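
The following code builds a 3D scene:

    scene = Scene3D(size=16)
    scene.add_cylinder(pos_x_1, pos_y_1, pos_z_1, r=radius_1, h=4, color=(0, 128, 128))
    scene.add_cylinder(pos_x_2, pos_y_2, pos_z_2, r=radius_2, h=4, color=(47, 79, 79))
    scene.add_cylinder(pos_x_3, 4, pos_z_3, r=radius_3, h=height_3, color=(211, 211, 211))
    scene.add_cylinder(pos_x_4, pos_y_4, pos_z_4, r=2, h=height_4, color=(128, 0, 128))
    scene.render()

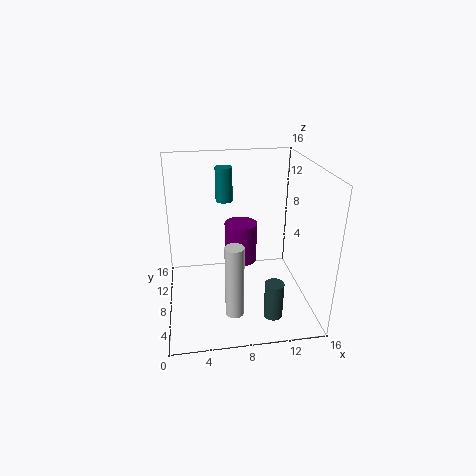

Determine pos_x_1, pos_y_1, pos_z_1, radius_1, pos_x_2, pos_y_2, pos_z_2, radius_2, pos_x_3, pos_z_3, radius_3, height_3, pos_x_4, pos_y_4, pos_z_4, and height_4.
pos_x_1 = 7
pos_y_1 = 12
pos_z_1 = 11
radius_1 = 1
pos_x_2 = 11
pos_y_2 = 3
pos_z_2 = 1
radius_2 = 1
pos_x_3 = 7
pos_z_3 = 1
radius_3 = 1
height_3 = 8
pos_x_4 = 9
pos_y_4 = 12
pos_z_4 = 3
height_4 = 5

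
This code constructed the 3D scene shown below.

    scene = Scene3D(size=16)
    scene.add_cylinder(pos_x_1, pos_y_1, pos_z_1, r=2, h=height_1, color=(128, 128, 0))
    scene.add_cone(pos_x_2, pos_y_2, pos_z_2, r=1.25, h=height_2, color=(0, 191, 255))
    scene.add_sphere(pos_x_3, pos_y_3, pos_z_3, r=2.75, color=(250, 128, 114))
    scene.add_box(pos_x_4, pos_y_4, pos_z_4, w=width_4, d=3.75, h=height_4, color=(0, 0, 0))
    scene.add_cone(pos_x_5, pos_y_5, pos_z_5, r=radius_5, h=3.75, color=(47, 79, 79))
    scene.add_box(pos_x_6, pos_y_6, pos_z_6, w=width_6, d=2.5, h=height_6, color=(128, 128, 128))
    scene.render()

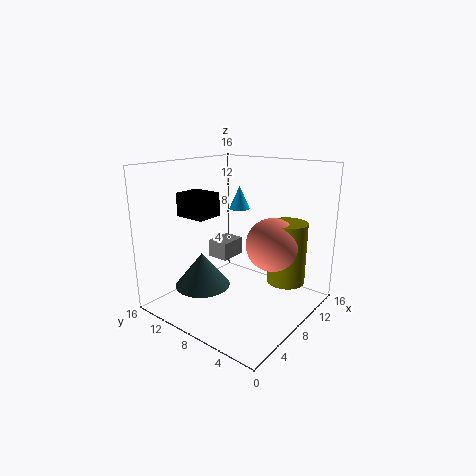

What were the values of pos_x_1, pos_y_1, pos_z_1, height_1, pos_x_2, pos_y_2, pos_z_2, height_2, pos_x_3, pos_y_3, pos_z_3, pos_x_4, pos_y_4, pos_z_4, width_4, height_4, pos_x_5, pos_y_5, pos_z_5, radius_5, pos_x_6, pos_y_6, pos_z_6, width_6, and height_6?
pos_x_1 = 9.25
pos_y_1 = 2.5
pos_z_1 = 4
height_1 = 6.5
pos_x_2 = 11.5
pos_y_2 = 10.5
pos_z_2 = 10.25
height_2 = 2.75
pos_x_3 = 8
pos_y_3 = 3.5
pos_z_3 = 8.25
pos_x_4 = 5.75
pos_y_4 = 11.5
pos_z_4 = 9.75
width_4 = 3.25
height_4 = 2.75
pos_x_5 = 4.5
pos_y_5 = 10.25
pos_z_5 = 3
radius_5 = 3
pos_x_6 = 7.5
pos_y_6 = 9.5
pos_z_6 = 5
width_6 = 3.25
height_6 = 2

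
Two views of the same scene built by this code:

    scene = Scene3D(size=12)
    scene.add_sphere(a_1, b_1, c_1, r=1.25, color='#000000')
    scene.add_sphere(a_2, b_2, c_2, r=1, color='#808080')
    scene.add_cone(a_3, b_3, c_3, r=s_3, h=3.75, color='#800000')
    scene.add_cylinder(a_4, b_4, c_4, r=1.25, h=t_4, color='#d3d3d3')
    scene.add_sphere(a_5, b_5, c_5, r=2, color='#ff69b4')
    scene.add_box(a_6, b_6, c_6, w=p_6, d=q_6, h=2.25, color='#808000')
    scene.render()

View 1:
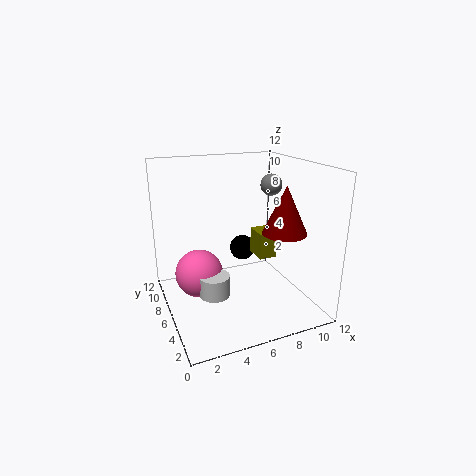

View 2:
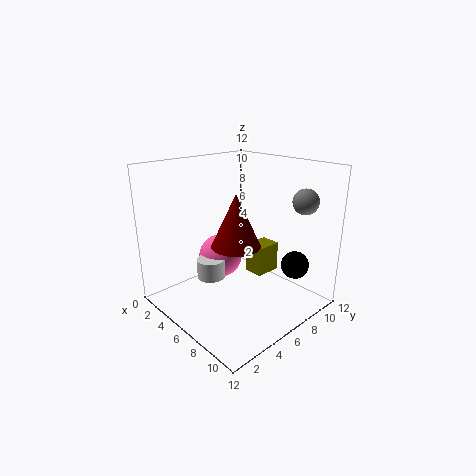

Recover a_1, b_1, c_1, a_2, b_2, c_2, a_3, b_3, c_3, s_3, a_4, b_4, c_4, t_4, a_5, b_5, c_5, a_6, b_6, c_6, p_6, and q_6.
a_1 = 8.5; b_1 = 10.75; c_1 = 2.75; a_2 = 10.5; b_2 = 8.75; c_2 = 9.5; a_3 = 8.75; b_3 = 3.25; c_3 = 7; s_3 = 1.75; a_4 = 3.5; b_4 = 5; c_4 = 1.75; t_4 = 1.75; a_5 = 2.75; b_5 = 6.75; c_5 = 3; a_6 = 7.75; b_6 = 5.25; c_6 = 4; p_6 = 1.5; q_6 = 2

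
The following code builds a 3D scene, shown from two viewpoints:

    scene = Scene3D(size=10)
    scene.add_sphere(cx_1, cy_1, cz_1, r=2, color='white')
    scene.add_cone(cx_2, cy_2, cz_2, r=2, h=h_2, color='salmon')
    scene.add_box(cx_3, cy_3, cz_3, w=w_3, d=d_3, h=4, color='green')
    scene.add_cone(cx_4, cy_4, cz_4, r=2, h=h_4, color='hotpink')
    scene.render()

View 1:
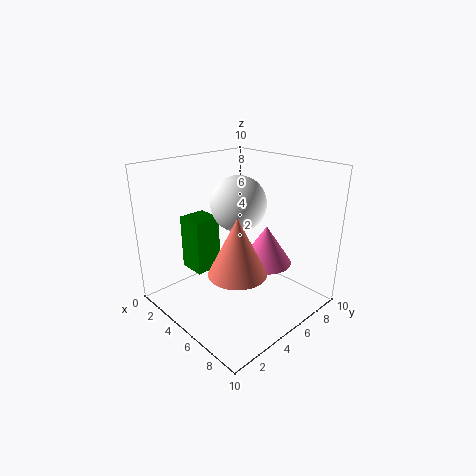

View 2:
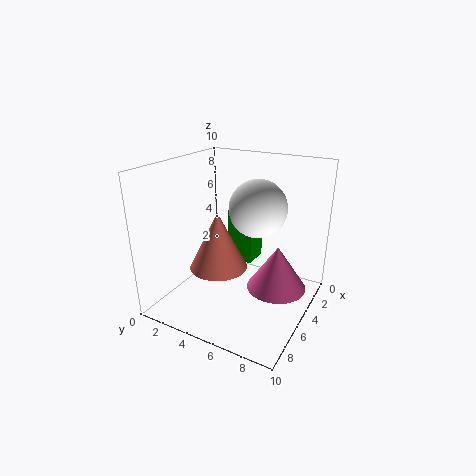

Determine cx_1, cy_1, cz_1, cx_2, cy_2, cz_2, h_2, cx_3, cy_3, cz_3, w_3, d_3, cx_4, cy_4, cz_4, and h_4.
cx_1 = 4, cy_1 = 6, cz_1 = 7, cx_2 = 6, cy_2 = 4, cz_2 = 3, h_2 = 4, cx_3 = 1, cy_3 = 3, cz_3 = 2, w_3 = 2, d_3 = 2, cx_4 = 5, cy_4 = 8, cz_4 = 2, h_4 = 3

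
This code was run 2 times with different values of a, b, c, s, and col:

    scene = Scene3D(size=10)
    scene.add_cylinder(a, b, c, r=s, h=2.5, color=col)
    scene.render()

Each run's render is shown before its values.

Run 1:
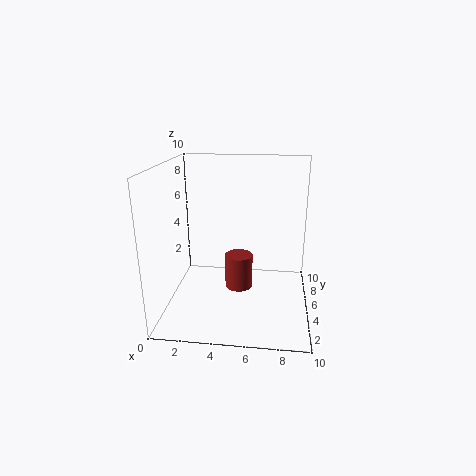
a = 5; b = 5.5; c = 1; s = 1; col = 'brown'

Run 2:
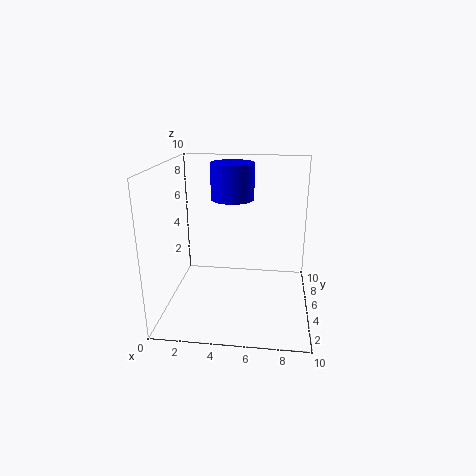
a = 4.5; b = 6; c = 7.5; s = 1.5; col = 'blue'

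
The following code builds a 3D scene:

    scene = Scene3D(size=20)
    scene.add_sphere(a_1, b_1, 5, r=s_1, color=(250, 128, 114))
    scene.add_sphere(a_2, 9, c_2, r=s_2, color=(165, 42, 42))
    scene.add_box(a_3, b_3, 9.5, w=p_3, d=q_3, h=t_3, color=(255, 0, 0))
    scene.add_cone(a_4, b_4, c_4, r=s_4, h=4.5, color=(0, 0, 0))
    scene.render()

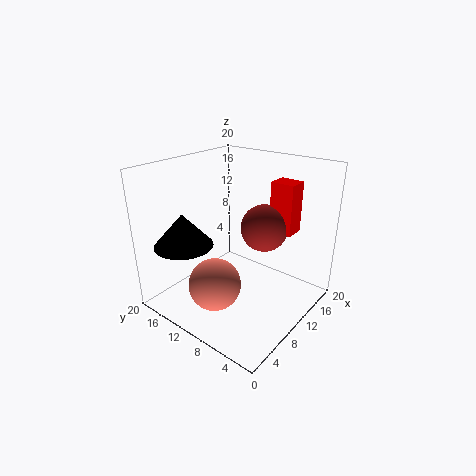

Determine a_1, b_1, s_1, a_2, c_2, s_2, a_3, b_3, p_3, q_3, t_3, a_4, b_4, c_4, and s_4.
a_1 = 5; b_1 = 10; s_1 = 3.5; a_2 = 15; c_2 = 10; s_2 = 3.5; a_3 = 15.5; b_3 = 5; p_3 = 3; q_3 = 3.5; t_3 = 7.5; a_4 = 4.5; b_4 = 15; c_4 = 9.5; s_4 = 4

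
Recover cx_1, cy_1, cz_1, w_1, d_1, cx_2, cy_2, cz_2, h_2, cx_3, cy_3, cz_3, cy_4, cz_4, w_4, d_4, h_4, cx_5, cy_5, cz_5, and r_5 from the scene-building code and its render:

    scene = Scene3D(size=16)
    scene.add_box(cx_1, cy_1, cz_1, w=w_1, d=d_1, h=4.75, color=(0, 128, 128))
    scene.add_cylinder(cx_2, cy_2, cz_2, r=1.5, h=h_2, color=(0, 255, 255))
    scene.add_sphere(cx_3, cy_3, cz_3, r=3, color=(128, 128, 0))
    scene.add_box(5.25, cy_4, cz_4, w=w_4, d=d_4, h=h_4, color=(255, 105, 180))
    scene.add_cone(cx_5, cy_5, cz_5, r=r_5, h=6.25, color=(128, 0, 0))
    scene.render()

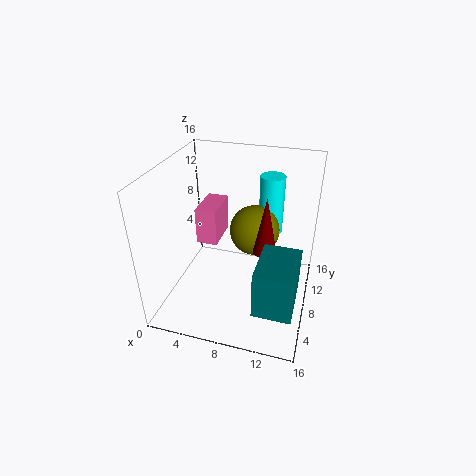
cx_1 = 11.5
cy_1 = 0.25
cz_1 = 4.75
w_1 = 3.75
d_1 = 5.25
cx_2 = 10.5
cy_2 = 14
cz_2 = 6
h_2 = 7.25
cx_3 = 9
cy_3 = 11.75
cz_3 = 7
cy_4 = 3.25
cz_4 = 10
w_4 = 2
d_4 = 3.75
h_4 = 3.5
cx_5 = 11.25
cy_5 = 7
cz_5 = 7.5
r_5 = 1.25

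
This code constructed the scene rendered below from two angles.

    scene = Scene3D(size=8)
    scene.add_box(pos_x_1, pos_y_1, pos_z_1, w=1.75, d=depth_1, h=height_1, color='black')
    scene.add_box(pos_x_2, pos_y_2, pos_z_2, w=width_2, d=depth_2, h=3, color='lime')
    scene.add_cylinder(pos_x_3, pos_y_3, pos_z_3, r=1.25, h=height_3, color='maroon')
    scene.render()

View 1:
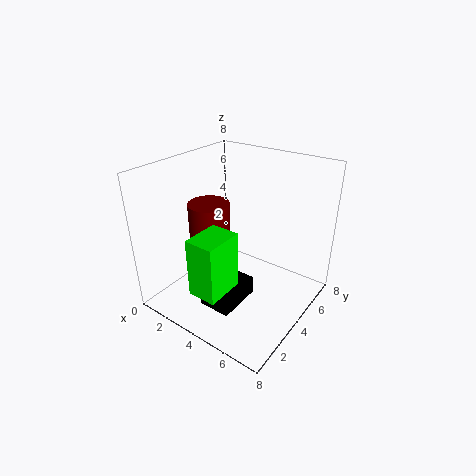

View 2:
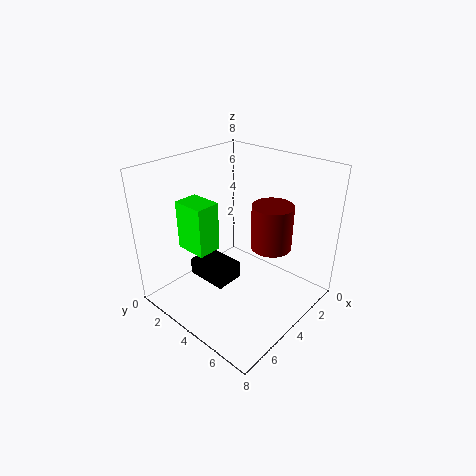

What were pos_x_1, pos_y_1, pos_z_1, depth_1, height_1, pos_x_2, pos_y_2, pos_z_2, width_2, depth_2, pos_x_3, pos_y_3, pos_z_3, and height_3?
pos_x_1 = 3.5
pos_y_1 = 1.25
pos_z_1 = 1
depth_1 = 2.5
height_1 = 1
pos_x_2 = 3.75
pos_y_2 = 0.25
pos_z_2 = 2.5
width_2 = 1.5
depth_2 = 2
pos_x_3 = 1.5
pos_y_3 = 4.5
pos_z_3 = 2.5
height_3 = 2.75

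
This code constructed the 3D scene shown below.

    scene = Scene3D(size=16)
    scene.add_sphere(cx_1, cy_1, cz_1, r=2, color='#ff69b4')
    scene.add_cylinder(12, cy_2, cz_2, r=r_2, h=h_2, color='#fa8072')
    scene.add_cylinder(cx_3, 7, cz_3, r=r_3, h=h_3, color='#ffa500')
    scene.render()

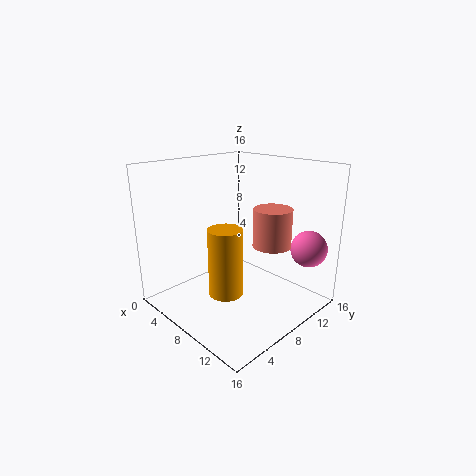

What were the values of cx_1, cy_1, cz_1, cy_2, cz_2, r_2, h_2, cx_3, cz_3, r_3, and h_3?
cx_1 = 14
cy_1 = 13
cz_1 = 7
cy_2 = 9
cz_2 = 8
r_2 = 2
h_2 = 4
cx_3 = 7
cz_3 = 1
r_3 = 2
h_3 = 8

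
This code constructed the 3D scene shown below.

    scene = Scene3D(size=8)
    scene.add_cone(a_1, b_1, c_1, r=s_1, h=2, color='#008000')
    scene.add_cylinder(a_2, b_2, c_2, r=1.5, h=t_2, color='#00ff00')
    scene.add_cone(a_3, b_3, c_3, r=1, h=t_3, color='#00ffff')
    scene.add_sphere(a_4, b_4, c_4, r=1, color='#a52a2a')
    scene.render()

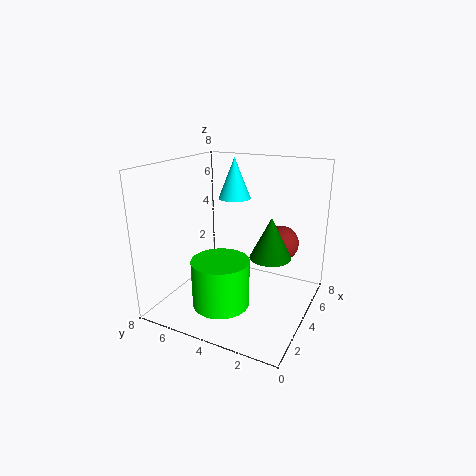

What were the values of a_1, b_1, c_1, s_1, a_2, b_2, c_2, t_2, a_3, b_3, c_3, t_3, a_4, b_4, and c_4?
a_1 = 2.5; b_1 = 1.5; c_1 = 4; s_1 = 1; a_2 = 2; b_2 = 4; c_2 = 1; t_2 = 2.5; a_3 = 6.5; b_3 = 5.5; c_3 = 5.5; t_3 = 2.5; a_4 = 5.5; b_4 = 2; c_4 = 3.5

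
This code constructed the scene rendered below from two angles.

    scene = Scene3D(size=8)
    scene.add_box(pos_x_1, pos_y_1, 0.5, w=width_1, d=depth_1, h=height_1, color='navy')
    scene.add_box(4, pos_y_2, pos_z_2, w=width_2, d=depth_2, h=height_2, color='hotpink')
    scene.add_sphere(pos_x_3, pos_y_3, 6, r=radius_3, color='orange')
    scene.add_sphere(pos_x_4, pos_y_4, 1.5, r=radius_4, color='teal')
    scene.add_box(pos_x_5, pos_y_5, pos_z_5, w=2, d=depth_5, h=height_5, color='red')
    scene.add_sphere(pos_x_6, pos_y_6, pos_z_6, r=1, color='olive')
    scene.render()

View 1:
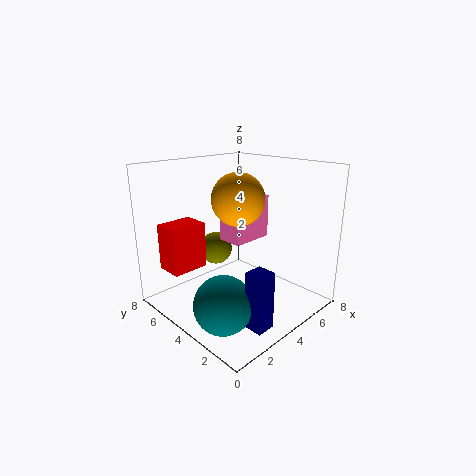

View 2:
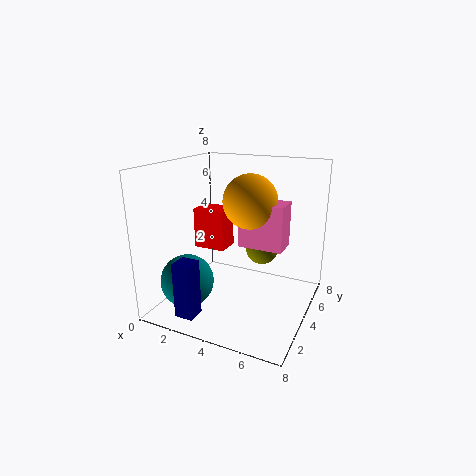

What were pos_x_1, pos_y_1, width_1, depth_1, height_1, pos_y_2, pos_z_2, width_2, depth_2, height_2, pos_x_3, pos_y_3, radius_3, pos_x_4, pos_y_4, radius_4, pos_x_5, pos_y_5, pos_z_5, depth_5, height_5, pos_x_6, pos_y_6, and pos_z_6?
pos_x_1 = 2; pos_y_1 = 0.5; width_1 = 1; depth_1 = 1; height_1 = 3; pos_y_2 = 4; pos_z_2 = 3.5; width_2 = 2.5; depth_2 = 1.5; height_2 = 2.5; pos_x_3 = 4.5; pos_y_3 = 4.5; radius_3 = 1.5; pos_x_4 = 1.5; pos_y_4 = 2.5; radius_4 = 1.5; pos_x_5 = 0.5; pos_y_5 = 5; pos_z_5 = 2.5; depth_5 = 1.5; height_5 = 2.5; pos_x_6 = 4.5; pos_y_6 = 6.5; pos_z_6 = 2.5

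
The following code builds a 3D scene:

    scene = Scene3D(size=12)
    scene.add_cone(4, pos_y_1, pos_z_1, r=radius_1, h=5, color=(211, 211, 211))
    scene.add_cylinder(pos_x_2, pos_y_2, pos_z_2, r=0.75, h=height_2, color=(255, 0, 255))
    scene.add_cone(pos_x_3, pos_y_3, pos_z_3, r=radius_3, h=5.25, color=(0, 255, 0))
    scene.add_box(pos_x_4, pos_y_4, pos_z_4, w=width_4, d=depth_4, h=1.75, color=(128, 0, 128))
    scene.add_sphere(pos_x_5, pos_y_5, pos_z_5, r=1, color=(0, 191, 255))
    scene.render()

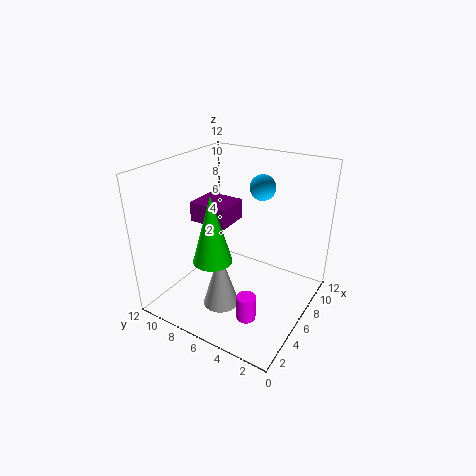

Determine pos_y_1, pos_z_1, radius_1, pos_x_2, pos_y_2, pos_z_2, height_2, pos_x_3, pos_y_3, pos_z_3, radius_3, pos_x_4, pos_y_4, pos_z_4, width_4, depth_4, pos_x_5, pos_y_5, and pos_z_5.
pos_y_1 = 6.5, pos_z_1 = 0.5, radius_1 = 1.5, pos_x_2 = 2.75, pos_y_2 = 3.25, pos_z_2 = 1.25, height_2 = 2, pos_x_3 = 2.75, pos_y_3 = 6.25, pos_z_3 = 5.5, radius_3 = 1.5, pos_x_4 = 5.75, pos_y_4 = 7.25, pos_z_4 = 6.5, width_4 = 3, depth_4 = 3.5, pos_x_5 = 6.75, pos_y_5 = 4.25, pos_z_5 = 10.5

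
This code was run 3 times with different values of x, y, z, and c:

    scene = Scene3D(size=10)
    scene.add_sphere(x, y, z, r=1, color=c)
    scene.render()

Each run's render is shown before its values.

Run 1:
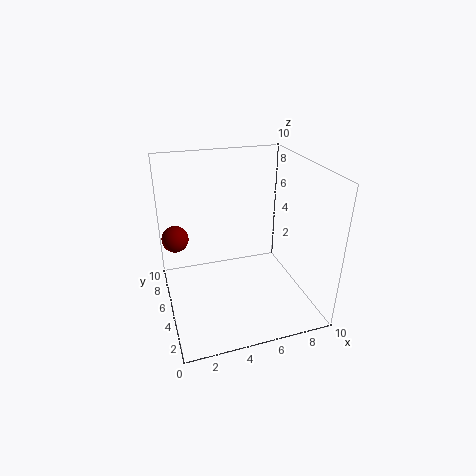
x = 1
y = 8
z = 4
c = 'maroon'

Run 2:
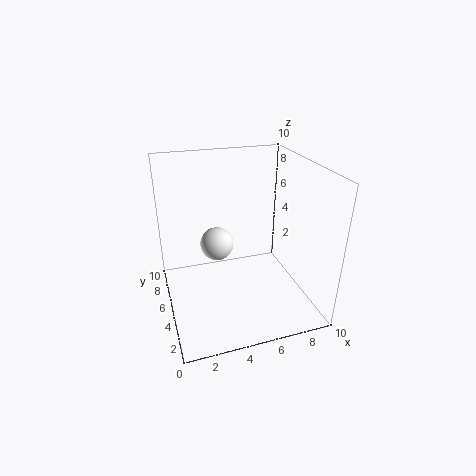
x = 3
y = 3
z = 6
c = 'white'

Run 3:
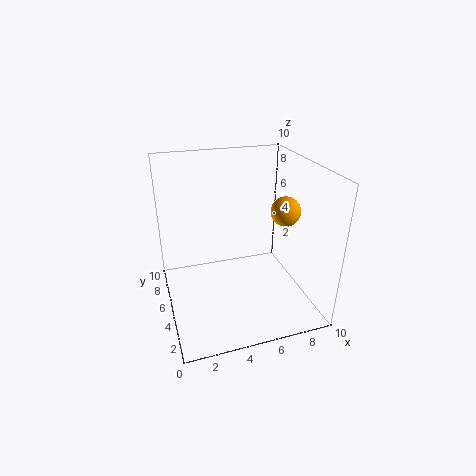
x = 8
y = 4
z = 7
c = 'orange'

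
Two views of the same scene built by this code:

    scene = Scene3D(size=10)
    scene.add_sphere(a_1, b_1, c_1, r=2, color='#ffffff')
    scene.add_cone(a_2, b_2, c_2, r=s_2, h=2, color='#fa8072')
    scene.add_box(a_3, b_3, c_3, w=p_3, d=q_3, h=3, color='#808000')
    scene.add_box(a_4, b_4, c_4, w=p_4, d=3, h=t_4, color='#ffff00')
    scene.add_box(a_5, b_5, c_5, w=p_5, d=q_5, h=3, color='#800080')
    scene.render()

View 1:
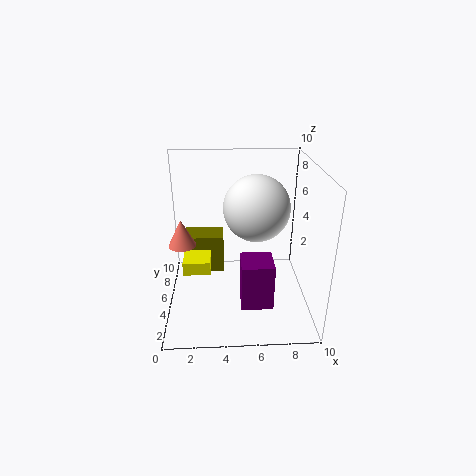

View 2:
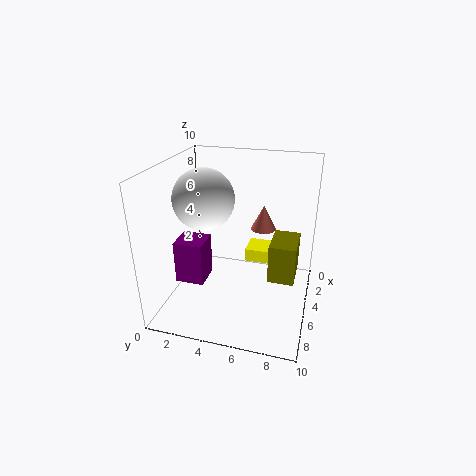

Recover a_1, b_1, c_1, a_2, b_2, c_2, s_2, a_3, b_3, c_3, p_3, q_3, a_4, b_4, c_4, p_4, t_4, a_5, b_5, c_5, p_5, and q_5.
a_1 = 6; b_1 = 3; c_1 = 8; a_2 = 1; b_2 = 6; c_2 = 4; s_2 = 1; a_3 = 1; b_3 = 7; c_3 = 1; p_3 = 3; q_3 = 2; a_4 = 1; b_4 = 5; c_4 = 2; p_4 = 2; t_4 = 1; a_5 = 5; b_5 = 1; c_5 = 2; p_5 = 2; q_5 = 2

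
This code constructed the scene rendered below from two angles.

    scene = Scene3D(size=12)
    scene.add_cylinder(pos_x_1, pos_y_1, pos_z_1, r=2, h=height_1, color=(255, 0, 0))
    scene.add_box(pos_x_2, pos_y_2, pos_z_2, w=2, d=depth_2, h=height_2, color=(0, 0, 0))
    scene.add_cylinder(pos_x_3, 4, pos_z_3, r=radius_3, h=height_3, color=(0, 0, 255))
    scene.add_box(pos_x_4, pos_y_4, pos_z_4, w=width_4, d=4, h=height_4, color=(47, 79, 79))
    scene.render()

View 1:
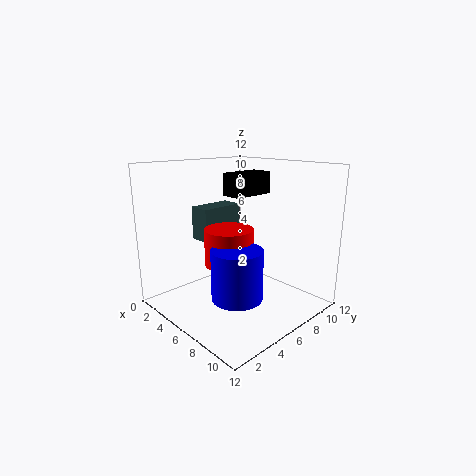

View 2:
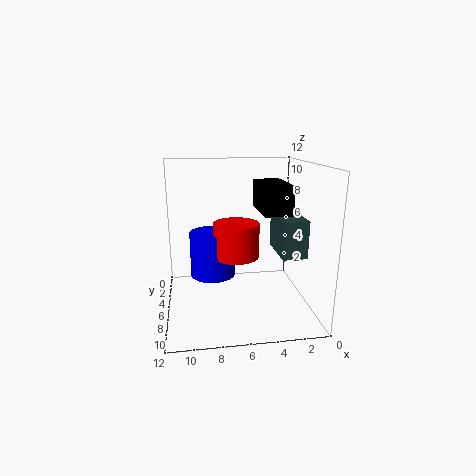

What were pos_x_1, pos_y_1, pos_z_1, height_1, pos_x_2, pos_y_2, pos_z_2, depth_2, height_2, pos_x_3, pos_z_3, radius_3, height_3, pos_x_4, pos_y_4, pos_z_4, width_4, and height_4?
pos_x_1 = 6
pos_y_1 = 5
pos_z_1 = 4
height_1 = 3
pos_x_2 = 3
pos_y_2 = 7
pos_z_2 = 9
depth_2 = 4
height_2 = 2
pos_x_3 = 8
pos_z_3 = 2
radius_3 = 2
height_3 = 4
pos_x_4 = 1
pos_y_4 = 5
pos_z_4 = 5
width_4 = 2
height_4 = 3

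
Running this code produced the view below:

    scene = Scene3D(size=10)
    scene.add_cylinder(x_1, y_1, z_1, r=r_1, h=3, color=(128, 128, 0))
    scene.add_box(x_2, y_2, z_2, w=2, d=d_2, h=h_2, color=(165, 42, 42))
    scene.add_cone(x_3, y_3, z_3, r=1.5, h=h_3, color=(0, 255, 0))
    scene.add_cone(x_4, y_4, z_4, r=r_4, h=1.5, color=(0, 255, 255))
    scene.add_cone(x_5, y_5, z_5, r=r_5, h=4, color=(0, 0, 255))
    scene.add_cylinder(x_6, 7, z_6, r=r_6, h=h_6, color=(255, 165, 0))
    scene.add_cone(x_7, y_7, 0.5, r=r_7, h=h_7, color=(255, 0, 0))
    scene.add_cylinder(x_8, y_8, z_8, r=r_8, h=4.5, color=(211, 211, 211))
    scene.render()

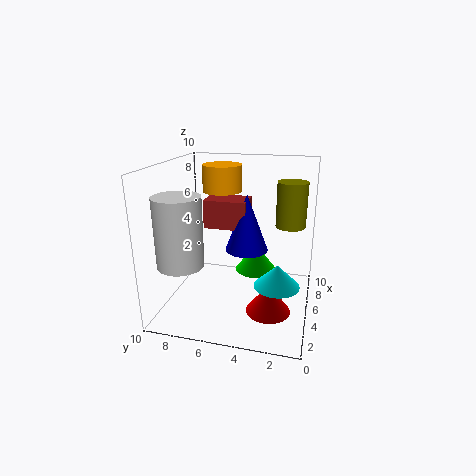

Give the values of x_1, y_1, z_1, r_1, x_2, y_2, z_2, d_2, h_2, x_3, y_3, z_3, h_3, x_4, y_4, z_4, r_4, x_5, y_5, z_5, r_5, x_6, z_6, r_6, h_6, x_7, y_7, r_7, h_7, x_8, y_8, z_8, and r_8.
x_1 = 5.5, y_1 = 1.5, z_1 = 6, r_1 = 1, x_2 = 5, y_2 = 4.5, z_2 = 5.5, d_2 = 3, h_2 = 2, x_3 = 6.5, y_3 = 4, z_3 = 2, h_3 = 2, x_4 = 3.5, y_4 = 2, z_4 = 2.5, r_4 = 1.5, x_5 = 5.5, y_5 = 4.5, z_5 = 4, r_5 = 1.5, x_6 = 8, z_6 = 7.5, r_6 = 1.5, h_6 = 2, x_7 = 3.5, y_7 = 2.5, r_7 = 1.5, h_7 = 2, x_8 = 2, y_8 = 8, z_8 = 4, r_8 = 1.5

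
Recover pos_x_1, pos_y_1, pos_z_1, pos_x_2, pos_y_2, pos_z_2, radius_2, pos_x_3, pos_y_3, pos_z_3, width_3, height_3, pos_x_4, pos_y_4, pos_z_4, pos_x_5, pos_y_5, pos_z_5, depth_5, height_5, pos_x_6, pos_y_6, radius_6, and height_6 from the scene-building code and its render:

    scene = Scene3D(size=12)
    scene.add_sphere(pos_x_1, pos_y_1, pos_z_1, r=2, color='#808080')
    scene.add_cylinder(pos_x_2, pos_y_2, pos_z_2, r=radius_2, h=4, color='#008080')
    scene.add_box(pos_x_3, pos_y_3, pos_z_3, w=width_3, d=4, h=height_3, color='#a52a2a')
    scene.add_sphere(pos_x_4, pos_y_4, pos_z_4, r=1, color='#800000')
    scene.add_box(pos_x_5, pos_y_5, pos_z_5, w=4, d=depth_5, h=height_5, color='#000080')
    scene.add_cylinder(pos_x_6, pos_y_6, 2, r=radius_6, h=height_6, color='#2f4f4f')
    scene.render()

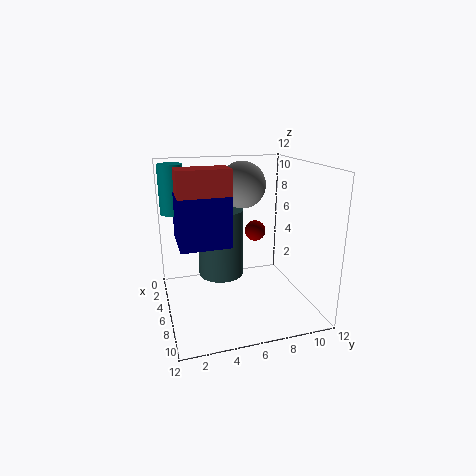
pos_x_1 = 4; pos_y_1 = 7; pos_z_1 = 10; pos_x_2 = 4; pos_y_2 = 1; pos_z_2 = 8; radius_2 = 1; pos_x_3 = 6; pos_y_3 = 1; pos_z_3 = 10; width_3 = 2; height_3 = 2; pos_x_4 = 2; pos_y_4 = 9; pos_z_4 = 5; pos_x_5 = 4; pos_y_5 = 1; pos_z_5 = 6; depth_5 = 4; height_5 = 4; pos_x_6 = 4; pos_y_6 = 5; radius_6 = 2; height_6 = 6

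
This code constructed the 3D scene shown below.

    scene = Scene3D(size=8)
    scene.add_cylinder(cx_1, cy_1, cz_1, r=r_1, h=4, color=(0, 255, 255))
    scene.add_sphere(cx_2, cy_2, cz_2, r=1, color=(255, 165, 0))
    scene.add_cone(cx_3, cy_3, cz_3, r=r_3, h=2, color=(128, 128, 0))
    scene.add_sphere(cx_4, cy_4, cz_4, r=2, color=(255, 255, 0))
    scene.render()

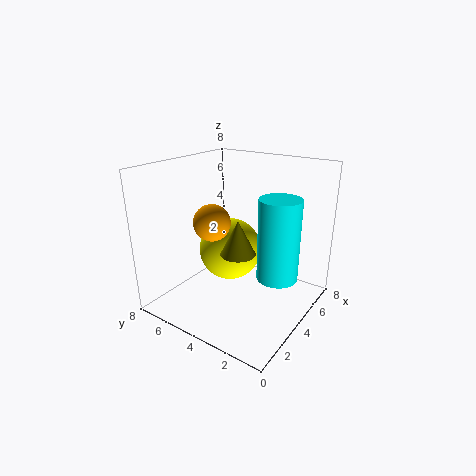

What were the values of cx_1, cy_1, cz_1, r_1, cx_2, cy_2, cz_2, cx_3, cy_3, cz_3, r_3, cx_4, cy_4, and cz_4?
cx_1 = 3, cy_1 = 1, cz_1 = 3, r_1 = 1, cx_2 = 3, cy_2 = 5, cz_2 = 5, cx_3 = 4, cy_3 = 4, cz_3 = 3, r_3 = 1, cx_4 = 6, cy_4 = 6, cz_4 = 2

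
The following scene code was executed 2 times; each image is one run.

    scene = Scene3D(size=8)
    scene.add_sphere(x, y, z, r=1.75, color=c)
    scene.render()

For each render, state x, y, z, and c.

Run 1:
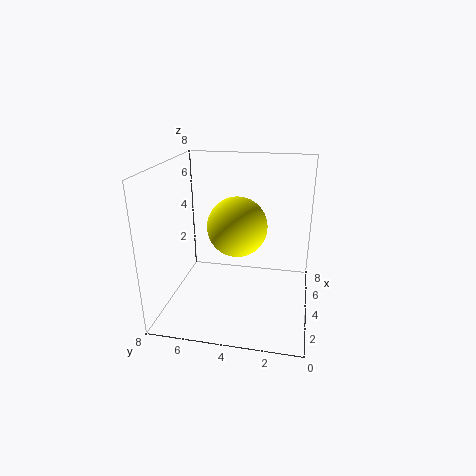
x = 5
y = 4.25
z = 4.25
c = 'yellow'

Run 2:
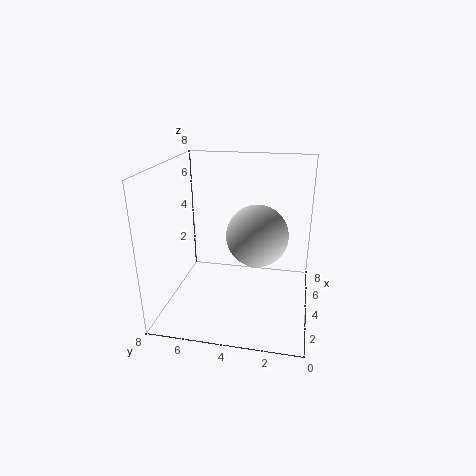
x = 4.5
y = 3
z = 4
c = 'lightgray'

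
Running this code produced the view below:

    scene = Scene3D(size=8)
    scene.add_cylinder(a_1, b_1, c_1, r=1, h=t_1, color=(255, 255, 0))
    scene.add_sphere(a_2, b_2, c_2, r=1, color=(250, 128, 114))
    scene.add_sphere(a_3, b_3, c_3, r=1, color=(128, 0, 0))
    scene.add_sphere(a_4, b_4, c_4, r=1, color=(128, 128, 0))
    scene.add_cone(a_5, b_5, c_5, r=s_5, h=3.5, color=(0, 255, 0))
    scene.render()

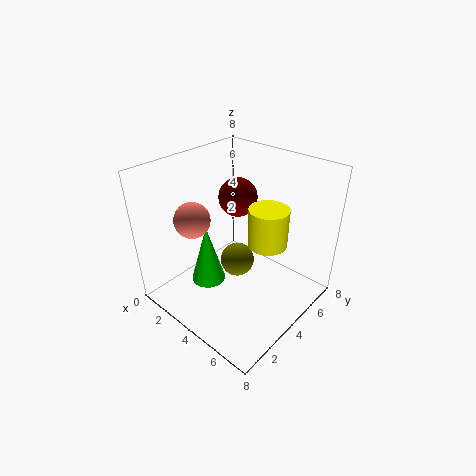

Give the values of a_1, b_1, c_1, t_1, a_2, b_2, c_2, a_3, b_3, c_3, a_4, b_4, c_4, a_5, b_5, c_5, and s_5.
a_1 = 6; b_1 = 4; c_1 = 4.5; t_1 = 2; a_2 = 2; b_2 = 2.5; c_2 = 5; a_3 = 4; b_3 = 4; c_3 = 6.5; a_4 = 3.5; b_4 = 4.5; c_4 = 2; a_5 = 2.5; b_5 = 3; c_5 = 1; s_5 = 1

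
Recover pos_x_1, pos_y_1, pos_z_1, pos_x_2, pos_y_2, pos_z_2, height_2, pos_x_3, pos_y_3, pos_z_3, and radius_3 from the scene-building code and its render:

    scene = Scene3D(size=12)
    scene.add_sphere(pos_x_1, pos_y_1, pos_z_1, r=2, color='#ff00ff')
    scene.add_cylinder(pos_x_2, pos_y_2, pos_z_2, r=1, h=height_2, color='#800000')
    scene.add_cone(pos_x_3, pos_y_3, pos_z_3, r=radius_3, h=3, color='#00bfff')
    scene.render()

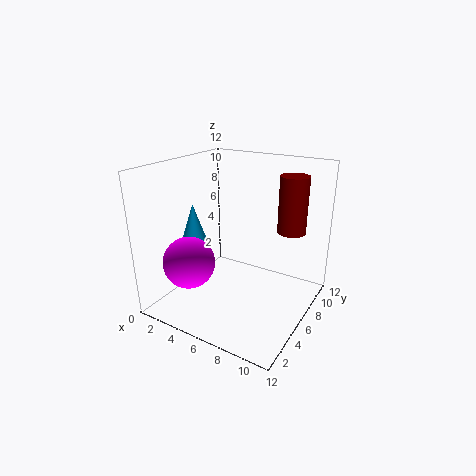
pos_x_1 = 4; pos_y_1 = 2; pos_z_1 = 5; pos_x_2 = 11; pos_y_2 = 5; pos_z_2 = 8; height_2 = 4; pos_x_3 = 3; pos_y_3 = 4; pos_z_3 = 6; radius_3 = 1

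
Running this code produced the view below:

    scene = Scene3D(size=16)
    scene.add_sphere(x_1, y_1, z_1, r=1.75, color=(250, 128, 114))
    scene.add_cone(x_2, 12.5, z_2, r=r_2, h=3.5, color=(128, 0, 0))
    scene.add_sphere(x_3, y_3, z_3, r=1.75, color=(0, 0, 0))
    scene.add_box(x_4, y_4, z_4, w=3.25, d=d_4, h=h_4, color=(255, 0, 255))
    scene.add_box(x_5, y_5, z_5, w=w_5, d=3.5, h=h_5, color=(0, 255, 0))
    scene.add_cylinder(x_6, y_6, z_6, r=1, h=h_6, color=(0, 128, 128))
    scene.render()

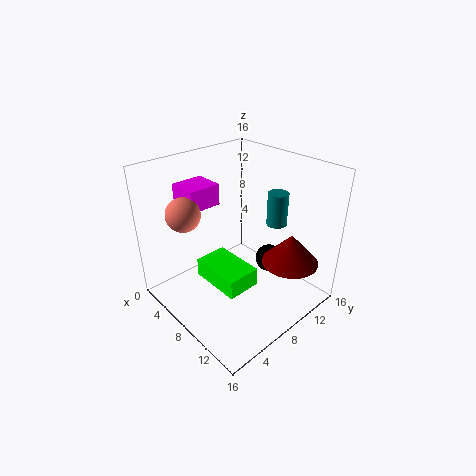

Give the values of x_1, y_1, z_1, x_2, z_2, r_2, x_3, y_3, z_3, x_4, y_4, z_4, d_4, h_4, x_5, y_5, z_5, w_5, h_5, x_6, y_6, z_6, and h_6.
x_1 = 6, y_1 = 2.5, z_1 = 12, x_2 = 12, z_2 = 4.75, r_2 = 3.25, x_3 = 7.5, y_3 = 14, z_3 = 2.25, x_4 = 3.25, y_4 = 3.25, z_4 = 12, d_4 = 3.5, h_4 = 2.25, x_5 = 6.75, y_5 = 3.25, z_5 = 4.75, w_5 = 5.5, h_5 = 2, x_6 = 12.5, y_6 = 9, z_6 = 11.25, h_6 = 3.25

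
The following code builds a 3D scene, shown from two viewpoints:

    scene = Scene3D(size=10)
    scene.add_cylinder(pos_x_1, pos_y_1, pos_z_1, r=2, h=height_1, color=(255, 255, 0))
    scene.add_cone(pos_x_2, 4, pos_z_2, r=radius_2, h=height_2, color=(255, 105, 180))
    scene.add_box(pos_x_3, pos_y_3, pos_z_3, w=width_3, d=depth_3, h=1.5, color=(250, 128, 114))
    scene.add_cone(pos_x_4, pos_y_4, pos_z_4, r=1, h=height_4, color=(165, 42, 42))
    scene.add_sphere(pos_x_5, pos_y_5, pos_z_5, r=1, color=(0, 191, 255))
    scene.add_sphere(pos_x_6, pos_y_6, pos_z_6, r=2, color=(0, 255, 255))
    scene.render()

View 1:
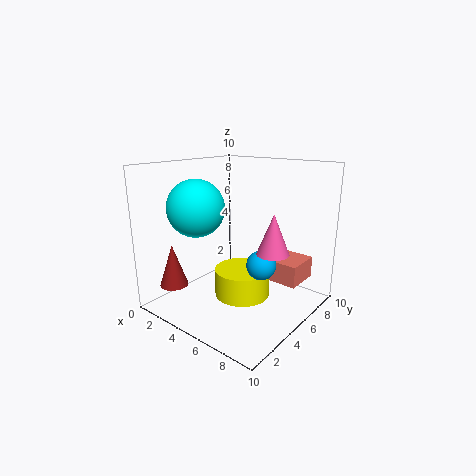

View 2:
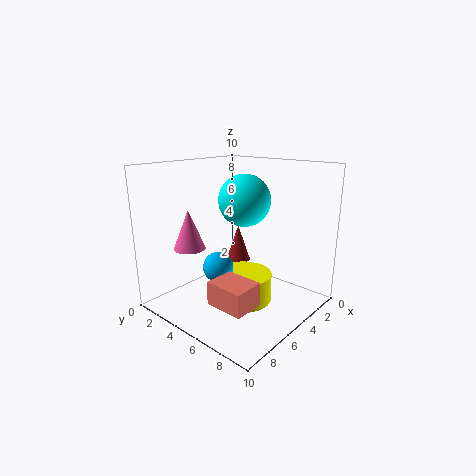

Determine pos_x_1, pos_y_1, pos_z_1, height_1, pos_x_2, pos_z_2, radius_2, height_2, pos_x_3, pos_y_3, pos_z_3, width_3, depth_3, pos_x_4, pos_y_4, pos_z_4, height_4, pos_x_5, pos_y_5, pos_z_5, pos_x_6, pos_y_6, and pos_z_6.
pos_x_1 = 5, pos_y_1 = 5.5, pos_z_1 = 0.5, height_1 = 2, pos_x_2 = 8.5, pos_z_2 = 5, radius_2 = 1, height_2 = 2.5, pos_x_3 = 7, pos_y_3 = 6, pos_z_3 = 2, width_3 = 2, depth_3 = 2.5, pos_x_4 = 1.5, pos_y_4 = 2, pos_z_4 = 1.5, height_4 = 3, pos_x_5 = 7, pos_y_5 = 5, pos_z_5 = 3.5, pos_x_6 = 2.5, pos_y_6 = 3.5, pos_z_6 = 7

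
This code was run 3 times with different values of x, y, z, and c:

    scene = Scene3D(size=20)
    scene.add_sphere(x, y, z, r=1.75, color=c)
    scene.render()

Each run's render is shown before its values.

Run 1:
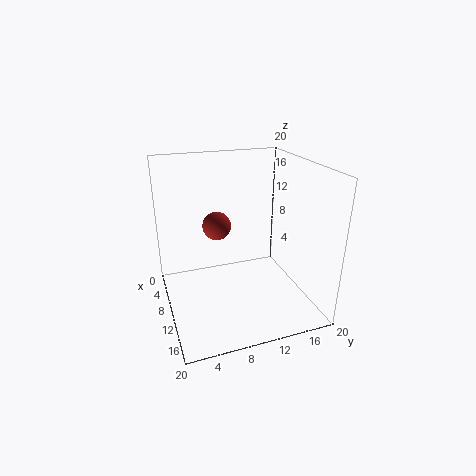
x = 12.75
y = 6.25
z = 13.5
c = 'brown'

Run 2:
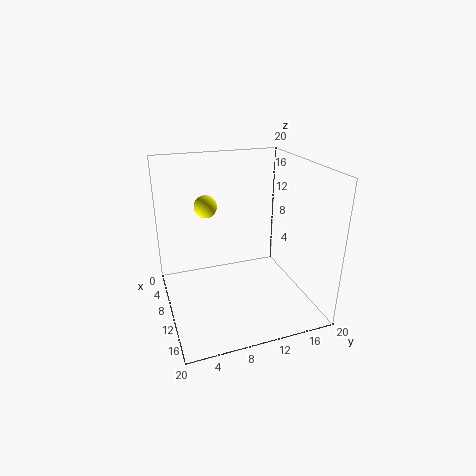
x = 3
y = 7.25
z = 12.5
c = 'yellow'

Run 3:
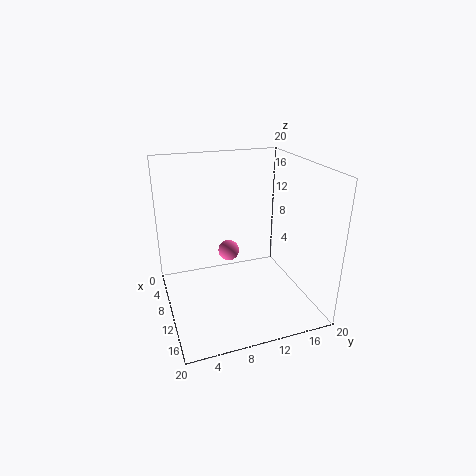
x = 1.75
y = 11.25
z = 3.75
c = 'hotpink'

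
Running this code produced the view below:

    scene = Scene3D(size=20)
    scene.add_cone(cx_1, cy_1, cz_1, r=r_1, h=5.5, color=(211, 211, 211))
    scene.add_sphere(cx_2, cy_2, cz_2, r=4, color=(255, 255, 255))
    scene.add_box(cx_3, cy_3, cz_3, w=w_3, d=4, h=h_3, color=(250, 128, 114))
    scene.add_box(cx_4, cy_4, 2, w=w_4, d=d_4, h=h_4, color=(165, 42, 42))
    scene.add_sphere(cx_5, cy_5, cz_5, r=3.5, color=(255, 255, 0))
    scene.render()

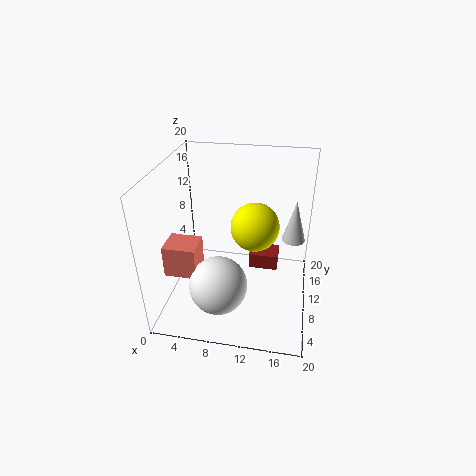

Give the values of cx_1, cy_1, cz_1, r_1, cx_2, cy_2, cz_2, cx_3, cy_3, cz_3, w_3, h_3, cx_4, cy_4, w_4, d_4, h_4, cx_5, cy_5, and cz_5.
cx_1 = 17.5, cy_1 = 9.5, cz_1 = 11, r_1 = 1.5, cx_2 = 8, cy_2 = 6, cz_2 = 4.5, cx_3 = 0.5, cy_3 = 5.5, cz_3 = 5.5, w_3 = 4.5, h_3 = 4.5, cx_4 = 11, cy_4 = 14, w_4 = 4.5, d_4 = 3.5, h_4 = 2.5, cx_5 = 12, cy_5 = 12.5, cz_5 = 10.5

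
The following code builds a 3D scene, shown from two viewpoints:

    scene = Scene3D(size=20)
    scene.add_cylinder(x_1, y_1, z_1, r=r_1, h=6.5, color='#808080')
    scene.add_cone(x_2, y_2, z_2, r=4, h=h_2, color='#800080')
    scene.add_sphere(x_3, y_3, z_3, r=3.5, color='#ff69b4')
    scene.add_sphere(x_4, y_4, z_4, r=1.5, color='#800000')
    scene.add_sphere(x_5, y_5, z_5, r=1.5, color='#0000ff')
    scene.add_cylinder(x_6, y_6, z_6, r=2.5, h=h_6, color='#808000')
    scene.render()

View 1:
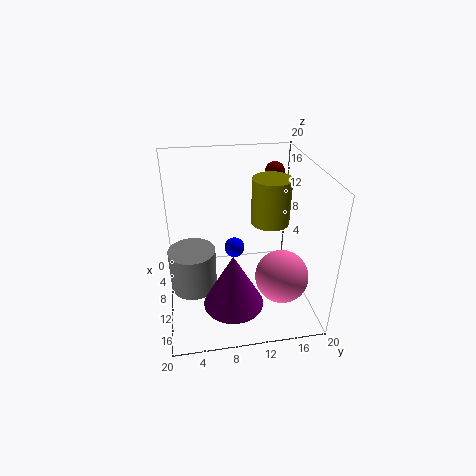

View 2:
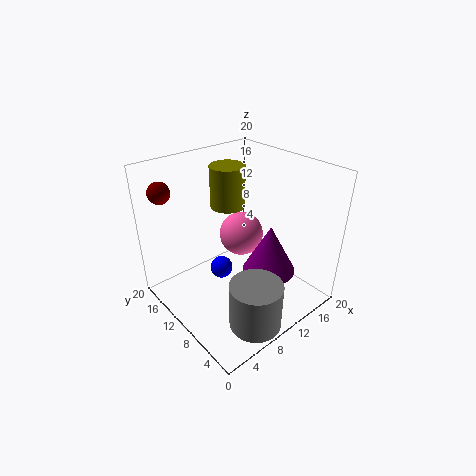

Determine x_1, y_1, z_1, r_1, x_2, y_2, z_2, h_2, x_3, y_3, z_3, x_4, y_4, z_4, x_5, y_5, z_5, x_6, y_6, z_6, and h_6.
x_1 = 7.5, y_1 = 3.5, z_1 = 0.5, r_1 = 3.5, x_2 = 15, y_2 = 8.5, z_2 = 3, h_2 = 7.5, x_3 = 15, y_3 = 15, z_3 = 6.5, x_4 = 2.5, y_4 = 17, z_4 = 16.5, x_5 = 7, y_5 = 10, z_5 = 6.5, x_6 = 11.5, y_6 = 14, z_6 = 13, h_6 = 6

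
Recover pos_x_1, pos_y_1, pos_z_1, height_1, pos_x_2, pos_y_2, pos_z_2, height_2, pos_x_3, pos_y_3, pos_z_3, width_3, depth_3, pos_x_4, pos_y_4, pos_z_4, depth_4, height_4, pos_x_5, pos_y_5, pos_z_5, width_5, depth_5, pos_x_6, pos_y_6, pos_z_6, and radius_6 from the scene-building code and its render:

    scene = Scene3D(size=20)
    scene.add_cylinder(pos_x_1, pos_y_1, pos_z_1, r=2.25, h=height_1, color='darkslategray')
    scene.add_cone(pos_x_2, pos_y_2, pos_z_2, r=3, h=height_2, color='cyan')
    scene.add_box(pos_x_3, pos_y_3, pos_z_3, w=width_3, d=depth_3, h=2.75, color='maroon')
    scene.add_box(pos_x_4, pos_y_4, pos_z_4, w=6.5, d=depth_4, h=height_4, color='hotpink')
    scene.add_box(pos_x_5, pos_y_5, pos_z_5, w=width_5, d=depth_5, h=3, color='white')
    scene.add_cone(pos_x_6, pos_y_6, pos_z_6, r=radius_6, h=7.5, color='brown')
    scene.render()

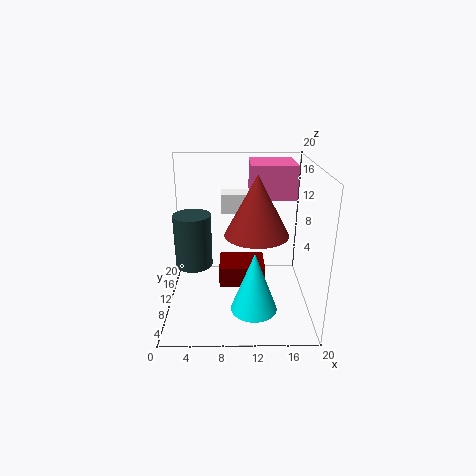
pos_x_1 = 4.5, pos_y_1 = 5, pos_z_1 = 8.75, height_1 = 6.5, pos_x_2 = 12, pos_y_2 = 4.25, pos_z_2 = 2.5, height_2 = 8, pos_x_3 = 7.5, pos_y_3 = 5.75, pos_z_3 = 4.75, width_3 = 6, depth_3 = 5, pos_x_4 = 11.75, pos_y_4 = 11.75, pos_z_4 = 14.75, depth_4 = 7, height_4 = 4.75, pos_x_5 = 7.5, pos_y_5 = 15.75, pos_z_5 = 11.5, width_5 = 5.75, depth_5 = 3, pos_x_6 = 12.25, pos_y_6 = 6, pos_z_6 = 12.25, radius_6 = 4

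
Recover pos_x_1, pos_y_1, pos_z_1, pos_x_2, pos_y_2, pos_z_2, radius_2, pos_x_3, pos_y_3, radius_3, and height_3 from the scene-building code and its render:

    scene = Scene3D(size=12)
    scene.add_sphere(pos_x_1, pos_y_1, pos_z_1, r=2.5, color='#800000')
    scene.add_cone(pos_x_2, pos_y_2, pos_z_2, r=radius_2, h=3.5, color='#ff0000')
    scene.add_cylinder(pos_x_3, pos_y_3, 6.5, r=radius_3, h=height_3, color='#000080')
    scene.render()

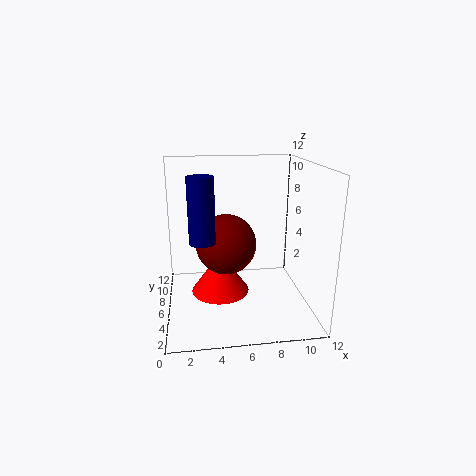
pos_x_1 = 5
pos_y_1 = 6
pos_z_1 = 5.5
pos_x_2 = 4.5
pos_y_2 = 6.5
pos_z_2 = 1
radius_2 = 2.5
pos_x_3 = 3
pos_y_3 = 4
radius_3 = 1
height_3 = 5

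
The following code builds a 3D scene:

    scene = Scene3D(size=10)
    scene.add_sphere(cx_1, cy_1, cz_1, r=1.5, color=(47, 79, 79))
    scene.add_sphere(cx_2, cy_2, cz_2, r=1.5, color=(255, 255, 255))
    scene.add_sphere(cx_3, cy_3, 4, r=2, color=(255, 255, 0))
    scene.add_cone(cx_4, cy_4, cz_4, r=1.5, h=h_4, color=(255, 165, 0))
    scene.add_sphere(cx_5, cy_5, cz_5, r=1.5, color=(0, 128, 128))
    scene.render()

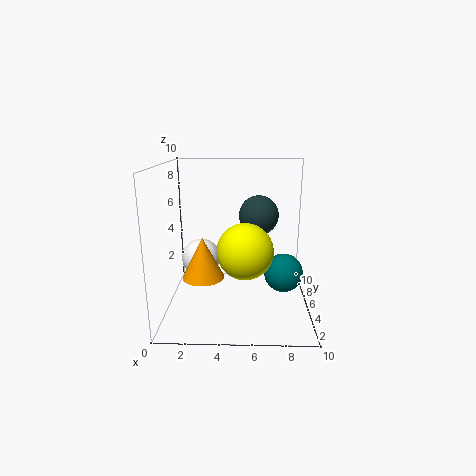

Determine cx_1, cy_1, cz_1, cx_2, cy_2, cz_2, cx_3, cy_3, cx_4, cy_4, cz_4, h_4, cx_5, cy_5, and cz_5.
cx_1 = 6.5, cy_1 = 7.5, cz_1 = 6, cx_2 = 2, cy_2 = 7.5, cz_2 = 2.5, cx_3 = 5.5, cy_3 = 5, cx_4 = 2.5, cy_4 = 5, cz_4 = 2, h_4 = 3, cx_5 = 8.5, cy_5 = 7, cz_5 = 1.5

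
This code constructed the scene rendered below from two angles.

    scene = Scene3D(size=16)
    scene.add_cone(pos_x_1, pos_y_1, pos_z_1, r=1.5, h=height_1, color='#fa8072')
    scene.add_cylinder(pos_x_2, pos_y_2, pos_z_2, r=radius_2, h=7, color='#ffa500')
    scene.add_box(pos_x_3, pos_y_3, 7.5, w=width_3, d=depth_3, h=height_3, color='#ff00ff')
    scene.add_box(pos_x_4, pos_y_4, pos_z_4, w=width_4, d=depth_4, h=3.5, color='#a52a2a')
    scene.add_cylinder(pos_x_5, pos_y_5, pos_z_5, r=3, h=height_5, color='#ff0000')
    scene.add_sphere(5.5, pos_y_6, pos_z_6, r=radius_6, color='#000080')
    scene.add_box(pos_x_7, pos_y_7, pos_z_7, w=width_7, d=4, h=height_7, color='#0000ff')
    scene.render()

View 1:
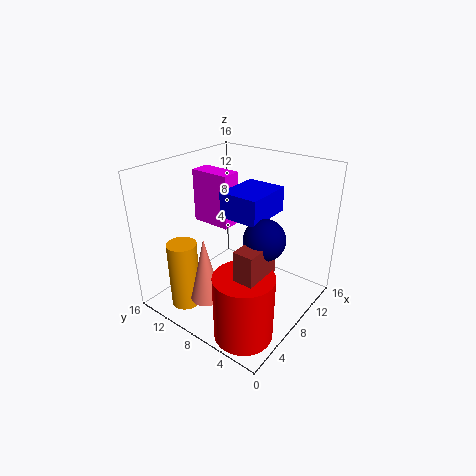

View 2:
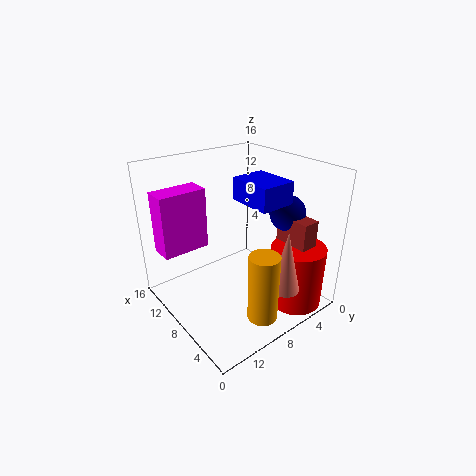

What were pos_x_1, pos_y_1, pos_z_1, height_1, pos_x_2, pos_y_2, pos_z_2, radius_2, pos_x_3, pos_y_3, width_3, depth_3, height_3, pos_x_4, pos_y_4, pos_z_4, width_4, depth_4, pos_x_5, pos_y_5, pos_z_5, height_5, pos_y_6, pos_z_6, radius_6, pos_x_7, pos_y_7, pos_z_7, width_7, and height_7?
pos_x_1 = 1.5, pos_y_1 = 7, pos_z_1 = 4.5, height_1 = 6.5, pos_x_2 = 1.5, pos_y_2 = 10, pos_z_2 = 2.5, radius_2 = 1.5, pos_x_3 = 9.5, pos_y_3 = 11, width_3 = 2.5, depth_3 = 5, height_3 = 6.5, pos_x_4 = 2, pos_y_4 = 2, pos_z_4 = 7, width_4 = 4, depth_4 = 2, pos_x_5 = 3, pos_y_5 = 3.5, pos_z_5 = 0.5, height_5 = 7, pos_y_6 = 3, pos_z_6 = 10.5, radius_6 = 2, pos_x_7 = 4.5, pos_y_7 = 3.5, pos_z_7 = 12, width_7 = 5, height_7 = 2.5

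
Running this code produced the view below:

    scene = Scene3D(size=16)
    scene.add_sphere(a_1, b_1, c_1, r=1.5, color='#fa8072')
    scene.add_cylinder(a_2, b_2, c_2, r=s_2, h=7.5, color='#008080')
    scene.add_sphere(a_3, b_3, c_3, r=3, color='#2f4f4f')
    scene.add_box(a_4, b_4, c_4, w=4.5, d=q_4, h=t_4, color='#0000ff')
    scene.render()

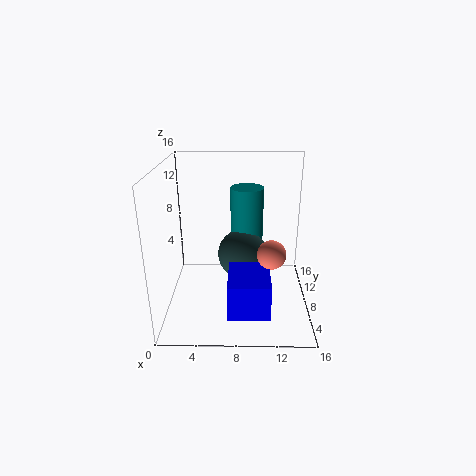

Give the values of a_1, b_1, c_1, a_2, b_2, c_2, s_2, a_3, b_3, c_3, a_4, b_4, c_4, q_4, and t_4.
a_1 = 11.5, b_1 = 5, c_1 = 7.5, a_2 = 9, b_2 = 12.5, c_2 = 5, s_2 = 2, a_3 = 8.5, b_3 = 11, c_3 = 4.5, a_4 = 7, b_4 = 2.5, c_4 = 1, q_4 = 5.5, t_4 = 4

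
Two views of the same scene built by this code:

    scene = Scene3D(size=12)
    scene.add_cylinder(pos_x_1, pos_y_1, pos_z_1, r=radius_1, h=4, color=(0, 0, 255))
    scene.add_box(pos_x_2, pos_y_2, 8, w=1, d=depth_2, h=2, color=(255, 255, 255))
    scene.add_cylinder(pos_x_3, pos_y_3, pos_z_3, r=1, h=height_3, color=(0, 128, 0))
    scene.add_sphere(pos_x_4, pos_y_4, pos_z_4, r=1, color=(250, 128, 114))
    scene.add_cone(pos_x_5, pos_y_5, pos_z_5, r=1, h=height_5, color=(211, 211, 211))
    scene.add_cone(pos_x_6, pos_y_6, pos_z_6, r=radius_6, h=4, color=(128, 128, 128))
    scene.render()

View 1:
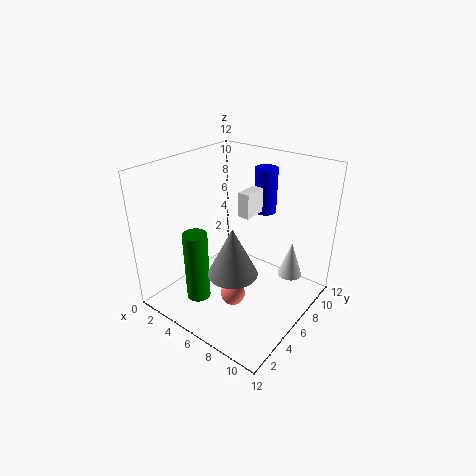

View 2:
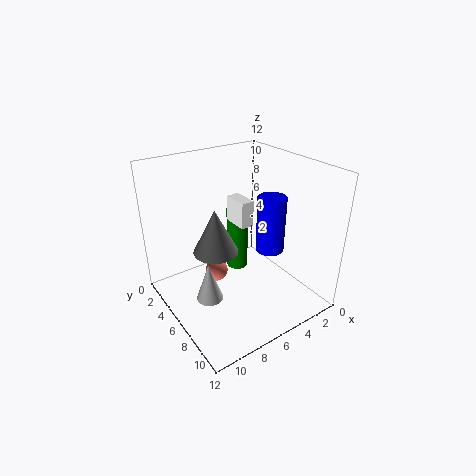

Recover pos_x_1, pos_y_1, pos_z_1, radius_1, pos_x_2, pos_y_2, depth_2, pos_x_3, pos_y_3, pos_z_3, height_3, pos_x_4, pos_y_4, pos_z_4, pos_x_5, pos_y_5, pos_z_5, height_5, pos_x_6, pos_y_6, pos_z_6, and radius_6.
pos_x_1 = 6, pos_y_1 = 10, pos_z_1 = 7, radius_1 = 1, pos_x_2 = 6, pos_y_2 = 6, depth_2 = 2, pos_x_3 = 4, pos_y_3 = 3, pos_z_3 = 1, height_3 = 6, pos_x_4 = 7, pos_y_4 = 4, pos_z_4 = 2, pos_x_5 = 10, pos_y_5 = 8, pos_z_5 = 3, height_5 = 3, pos_x_6 = 7, pos_y_6 = 4, pos_z_6 = 4, radius_6 = 2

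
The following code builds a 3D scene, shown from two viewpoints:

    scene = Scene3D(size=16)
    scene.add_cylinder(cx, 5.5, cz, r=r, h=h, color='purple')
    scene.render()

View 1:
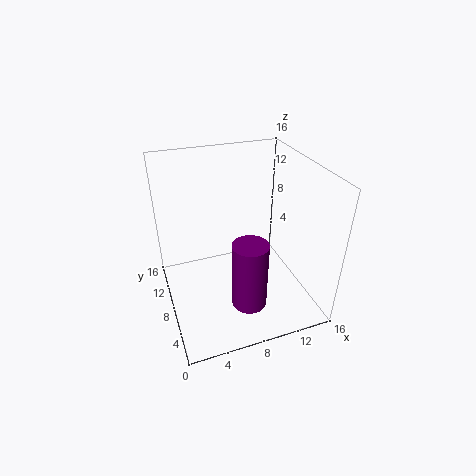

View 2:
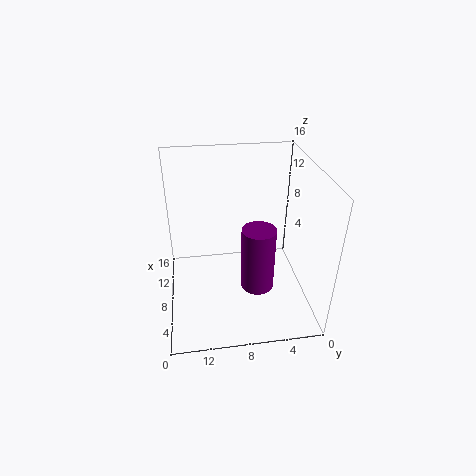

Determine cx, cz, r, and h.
cx = 8.5
cz = 0.5
r = 2
h = 8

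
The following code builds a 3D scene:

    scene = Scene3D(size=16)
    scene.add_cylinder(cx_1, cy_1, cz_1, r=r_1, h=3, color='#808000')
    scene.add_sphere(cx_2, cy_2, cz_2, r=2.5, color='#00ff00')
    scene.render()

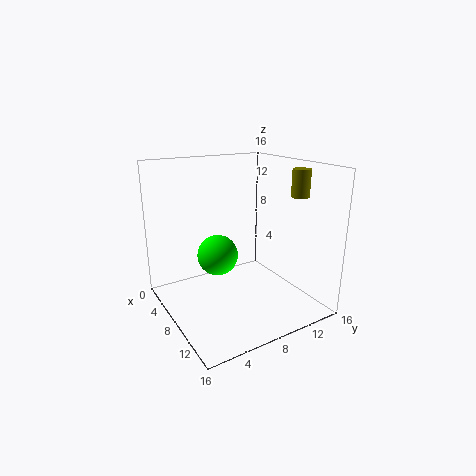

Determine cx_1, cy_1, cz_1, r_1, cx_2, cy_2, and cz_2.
cx_1 = 11
cy_1 = 14
cz_1 = 12.5
r_1 = 1
cx_2 = 4
cy_2 = 7.5
cz_2 = 4.5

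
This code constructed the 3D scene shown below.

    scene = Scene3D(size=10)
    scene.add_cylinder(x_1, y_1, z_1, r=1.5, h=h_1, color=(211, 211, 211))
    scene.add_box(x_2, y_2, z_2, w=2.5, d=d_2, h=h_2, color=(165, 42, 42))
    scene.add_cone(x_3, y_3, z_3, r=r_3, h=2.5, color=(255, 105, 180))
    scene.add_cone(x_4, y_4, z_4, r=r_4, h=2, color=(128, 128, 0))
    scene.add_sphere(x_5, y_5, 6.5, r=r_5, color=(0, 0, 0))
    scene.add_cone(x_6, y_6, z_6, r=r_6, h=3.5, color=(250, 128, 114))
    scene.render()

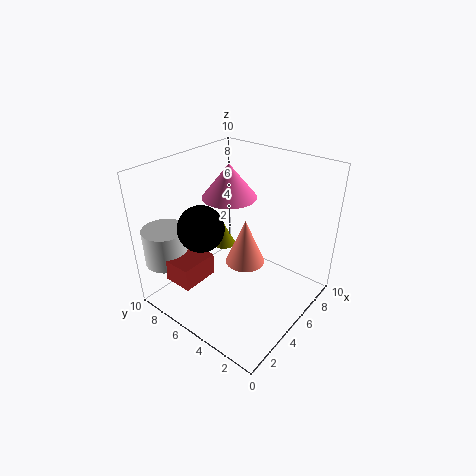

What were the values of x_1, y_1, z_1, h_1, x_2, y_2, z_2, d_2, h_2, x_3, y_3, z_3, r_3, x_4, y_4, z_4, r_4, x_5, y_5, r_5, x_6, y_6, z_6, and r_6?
x_1 = 1.5
y_1 = 8.5
z_1 = 3.5
h_1 = 2.5
x_2 = 0.5
y_2 = 5.5
z_2 = 3
d_2 = 2
h_2 = 1.5
x_3 = 6.5
y_3 = 7
z_3 = 7
r_3 = 2
x_4 = 8
y_4 = 9
z_4 = 1.5
r_4 = 1
x_5 = 2.5
y_5 = 6
r_5 = 1.5
x_6 = 6.5
y_6 = 5.5
z_6 = 2
r_6 = 1.5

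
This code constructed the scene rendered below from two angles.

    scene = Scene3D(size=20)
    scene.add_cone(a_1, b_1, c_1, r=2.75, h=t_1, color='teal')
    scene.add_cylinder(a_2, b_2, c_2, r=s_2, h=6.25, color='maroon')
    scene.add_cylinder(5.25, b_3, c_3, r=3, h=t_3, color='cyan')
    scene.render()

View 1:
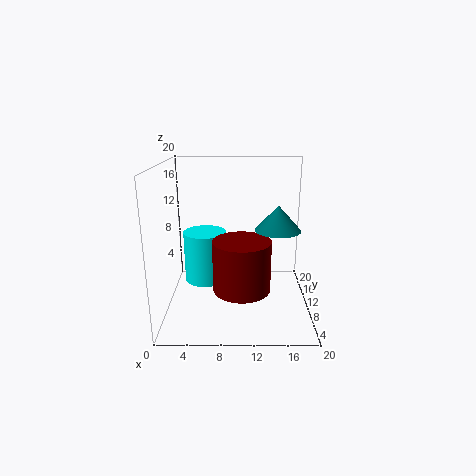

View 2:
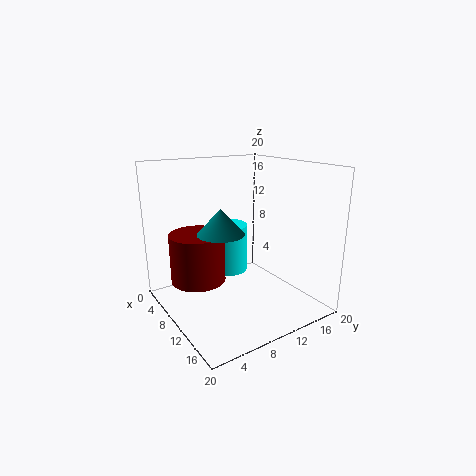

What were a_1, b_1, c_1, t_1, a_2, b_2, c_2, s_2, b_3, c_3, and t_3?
a_1 = 14.75, b_1 = 4.5, c_1 = 13, t_1 = 3, a_2 = 10.5, b_2 = 3.5, c_2 = 5.75, s_2 = 3.5, b_3 = 11.25, c_3 = 3.25, t_3 = 7.25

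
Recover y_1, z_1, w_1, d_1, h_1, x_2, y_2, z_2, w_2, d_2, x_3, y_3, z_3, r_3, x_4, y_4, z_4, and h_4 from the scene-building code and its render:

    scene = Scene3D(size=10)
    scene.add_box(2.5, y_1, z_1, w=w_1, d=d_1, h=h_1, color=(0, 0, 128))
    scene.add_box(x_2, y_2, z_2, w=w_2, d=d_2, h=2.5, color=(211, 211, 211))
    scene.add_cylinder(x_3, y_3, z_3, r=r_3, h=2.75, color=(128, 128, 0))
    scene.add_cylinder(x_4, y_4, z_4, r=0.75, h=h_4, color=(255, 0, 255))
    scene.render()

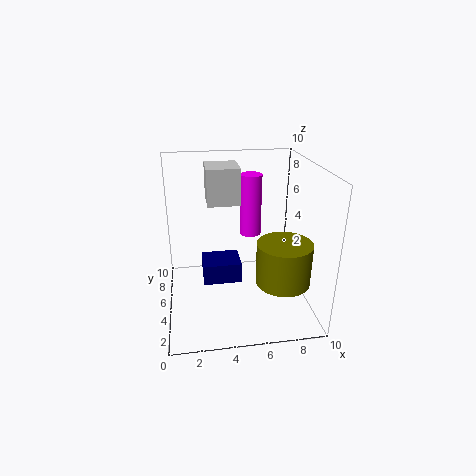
y_1 = 4.75
z_1 = 1.5
w_1 = 2.75
d_1 = 2.25
h_1 = 1.5
x_2 = 3
y_2 = 5.25
z_2 = 7.25
w_2 = 2.25
d_2 = 2.5
x_3 = 7.5
y_3 = 2.25
z_3 = 3
r_3 = 1.75
x_4 = 6
y_4 = 5.75
z_4 = 5
h_4 = 4.25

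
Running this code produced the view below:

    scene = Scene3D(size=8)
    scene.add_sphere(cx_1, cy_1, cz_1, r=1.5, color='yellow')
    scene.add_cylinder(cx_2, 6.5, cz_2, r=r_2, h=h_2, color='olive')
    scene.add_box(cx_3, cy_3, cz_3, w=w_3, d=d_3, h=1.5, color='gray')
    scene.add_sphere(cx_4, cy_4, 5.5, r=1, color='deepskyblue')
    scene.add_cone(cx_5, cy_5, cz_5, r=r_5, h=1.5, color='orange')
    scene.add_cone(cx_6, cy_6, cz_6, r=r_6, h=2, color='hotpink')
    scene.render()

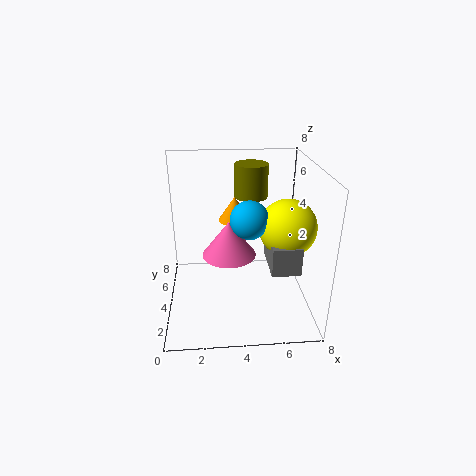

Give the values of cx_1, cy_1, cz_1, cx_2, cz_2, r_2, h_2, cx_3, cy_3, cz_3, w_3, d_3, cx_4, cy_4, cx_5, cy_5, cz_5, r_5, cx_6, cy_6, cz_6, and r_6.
cx_1 = 6.5, cy_1 = 3, cz_1 = 5, cx_2 = 5, cz_2 = 5.5, r_2 = 1, h_2 = 2, cx_3 = 5.5, cy_3 = 1.5, cz_3 = 3, w_3 = 1.5, d_3 = 2.5, cx_4 = 4.5, cy_4 = 3, cx_5 = 4, cy_5 = 6.5, cz_5 = 4, r_5 = 1, cx_6 = 3.5, cy_6 = 4, cz_6 = 3, r_6 = 1.5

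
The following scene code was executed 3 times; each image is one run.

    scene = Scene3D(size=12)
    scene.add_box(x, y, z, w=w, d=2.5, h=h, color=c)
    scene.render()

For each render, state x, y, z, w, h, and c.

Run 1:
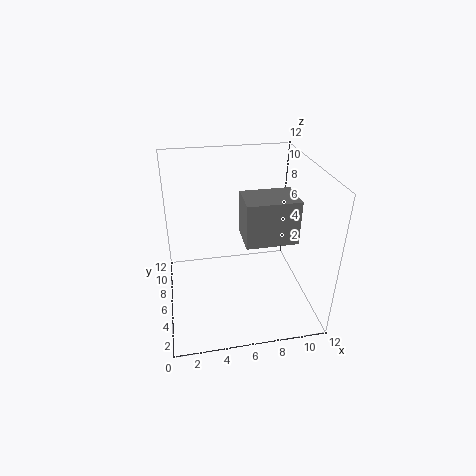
x = 5.5, y = 0.5, z = 8.5, w = 3.5, h = 3, c = 'gray'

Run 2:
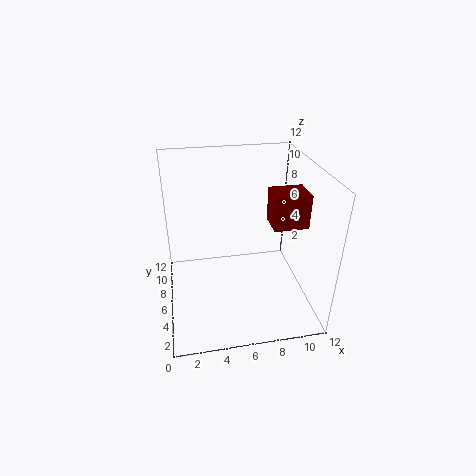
x = 9, y = 5.5, z = 6.5, w = 3, h = 3, c = 'maroon'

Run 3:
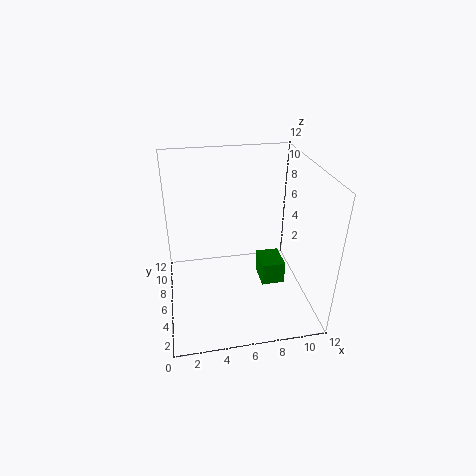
x = 8, y = 5, z = 1.5, w = 2, h = 2, c = 'green'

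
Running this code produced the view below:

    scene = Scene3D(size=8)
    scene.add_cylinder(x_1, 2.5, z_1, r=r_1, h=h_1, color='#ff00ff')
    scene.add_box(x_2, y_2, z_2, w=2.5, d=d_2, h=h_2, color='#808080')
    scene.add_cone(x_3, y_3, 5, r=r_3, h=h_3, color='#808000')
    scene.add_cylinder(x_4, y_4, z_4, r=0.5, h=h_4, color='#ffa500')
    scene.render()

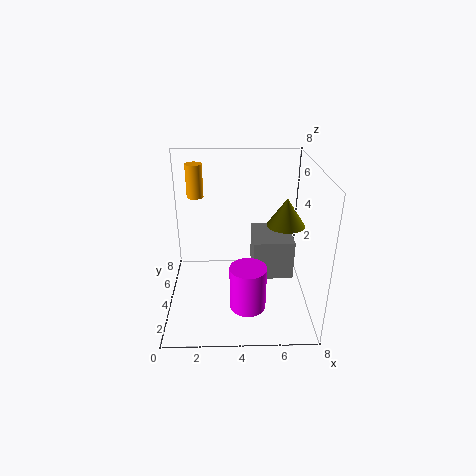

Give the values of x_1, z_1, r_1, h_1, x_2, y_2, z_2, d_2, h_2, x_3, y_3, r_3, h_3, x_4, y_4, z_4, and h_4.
x_1 = 4.5
z_1 = 0.5
r_1 = 1
h_1 = 2.5
x_2 = 5
y_2 = 5
z_2 = 0.5
d_2 = 3
h_2 = 2.5
x_3 = 6.5
y_3 = 3.5
r_3 = 1
h_3 = 1.5
x_4 = 1.5
y_4 = 6.5
z_4 = 5.5
h_4 = 2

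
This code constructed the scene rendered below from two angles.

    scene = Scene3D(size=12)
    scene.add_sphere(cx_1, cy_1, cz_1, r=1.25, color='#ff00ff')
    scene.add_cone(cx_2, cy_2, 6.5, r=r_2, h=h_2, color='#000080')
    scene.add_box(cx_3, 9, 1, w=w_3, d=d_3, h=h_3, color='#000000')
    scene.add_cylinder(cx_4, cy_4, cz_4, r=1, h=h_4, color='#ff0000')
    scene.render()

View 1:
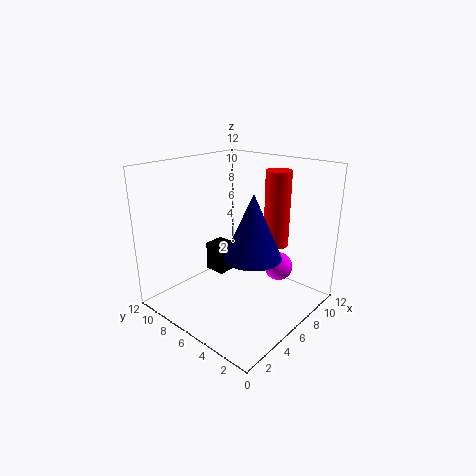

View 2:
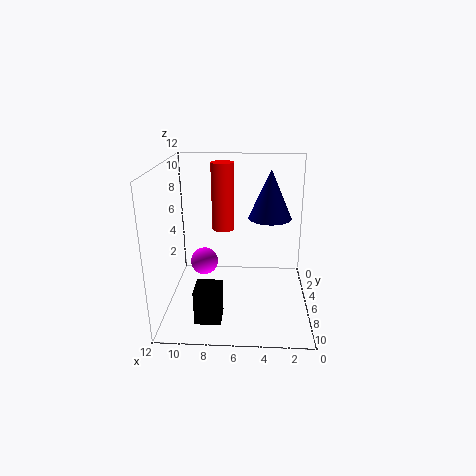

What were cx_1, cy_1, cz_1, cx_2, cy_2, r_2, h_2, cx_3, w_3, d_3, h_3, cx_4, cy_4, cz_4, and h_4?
cx_1 = 9.25, cy_1 = 4, cz_1 = 2.75, cx_2 = 3.25, cy_2 = 2.25, r_2 = 2, h_2 = 4.5, cx_3 = 7, w_3 = 2, d_3 = 2, h_3 = 2.75, cx_4 = 7.5, cy_4 = 3.25, cz_4 = 5.75, h_4 = 6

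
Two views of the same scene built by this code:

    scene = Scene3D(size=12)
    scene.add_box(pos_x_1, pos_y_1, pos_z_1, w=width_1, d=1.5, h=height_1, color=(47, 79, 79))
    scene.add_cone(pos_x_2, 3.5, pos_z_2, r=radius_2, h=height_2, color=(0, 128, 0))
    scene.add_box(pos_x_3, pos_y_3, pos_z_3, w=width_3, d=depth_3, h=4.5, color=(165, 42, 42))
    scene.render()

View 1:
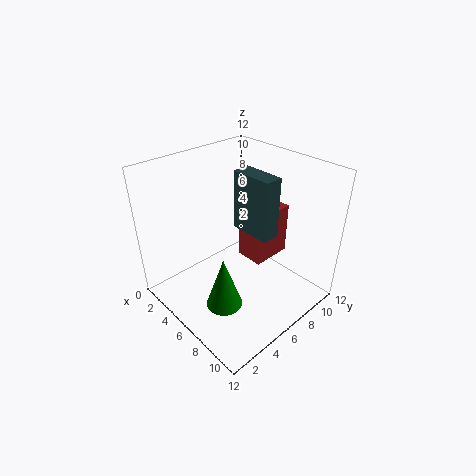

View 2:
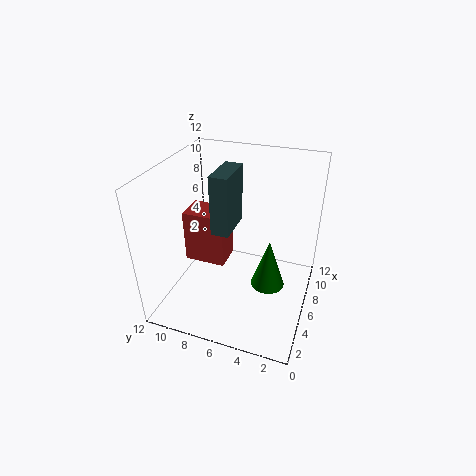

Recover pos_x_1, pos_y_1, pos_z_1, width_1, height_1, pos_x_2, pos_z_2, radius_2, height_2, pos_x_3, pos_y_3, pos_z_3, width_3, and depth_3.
pos_x_1 = 5; pos_y_1 = 6.5; pos_z_1 = 6.5; width_1 = 3.5; height_1 = 5; pos_x_2 = 7; pos_z_2 = 1; radius_2 = 1.5; height_2 = 4.5; pos_x_3 = 5; pos_y_3 = 7; pos_z_3 = 3.5; width_3 = 2.5; depth_3 = 3.5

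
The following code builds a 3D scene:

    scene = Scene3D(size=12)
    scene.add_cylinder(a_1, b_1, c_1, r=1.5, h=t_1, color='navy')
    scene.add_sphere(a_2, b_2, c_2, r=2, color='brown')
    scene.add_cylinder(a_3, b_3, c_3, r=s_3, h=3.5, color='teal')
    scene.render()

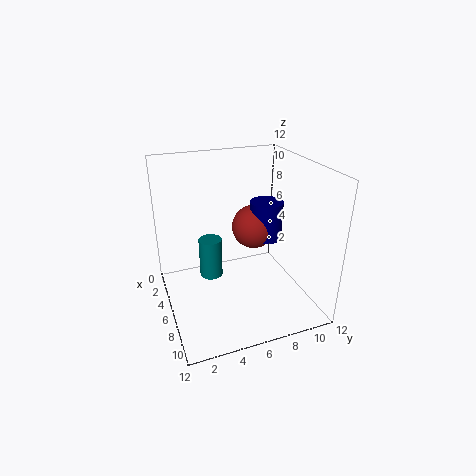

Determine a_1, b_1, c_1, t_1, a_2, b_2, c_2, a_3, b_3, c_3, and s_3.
a_1 = 4; b_1 = 9.5; c_1 = 4.5; t_1 = 3.5; a_2 = 3.5; b_2 = 8.5; c_2 = 5.5; a_3 = 4.5; b_3 = 4; c_3 = 2; s_3 = 1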